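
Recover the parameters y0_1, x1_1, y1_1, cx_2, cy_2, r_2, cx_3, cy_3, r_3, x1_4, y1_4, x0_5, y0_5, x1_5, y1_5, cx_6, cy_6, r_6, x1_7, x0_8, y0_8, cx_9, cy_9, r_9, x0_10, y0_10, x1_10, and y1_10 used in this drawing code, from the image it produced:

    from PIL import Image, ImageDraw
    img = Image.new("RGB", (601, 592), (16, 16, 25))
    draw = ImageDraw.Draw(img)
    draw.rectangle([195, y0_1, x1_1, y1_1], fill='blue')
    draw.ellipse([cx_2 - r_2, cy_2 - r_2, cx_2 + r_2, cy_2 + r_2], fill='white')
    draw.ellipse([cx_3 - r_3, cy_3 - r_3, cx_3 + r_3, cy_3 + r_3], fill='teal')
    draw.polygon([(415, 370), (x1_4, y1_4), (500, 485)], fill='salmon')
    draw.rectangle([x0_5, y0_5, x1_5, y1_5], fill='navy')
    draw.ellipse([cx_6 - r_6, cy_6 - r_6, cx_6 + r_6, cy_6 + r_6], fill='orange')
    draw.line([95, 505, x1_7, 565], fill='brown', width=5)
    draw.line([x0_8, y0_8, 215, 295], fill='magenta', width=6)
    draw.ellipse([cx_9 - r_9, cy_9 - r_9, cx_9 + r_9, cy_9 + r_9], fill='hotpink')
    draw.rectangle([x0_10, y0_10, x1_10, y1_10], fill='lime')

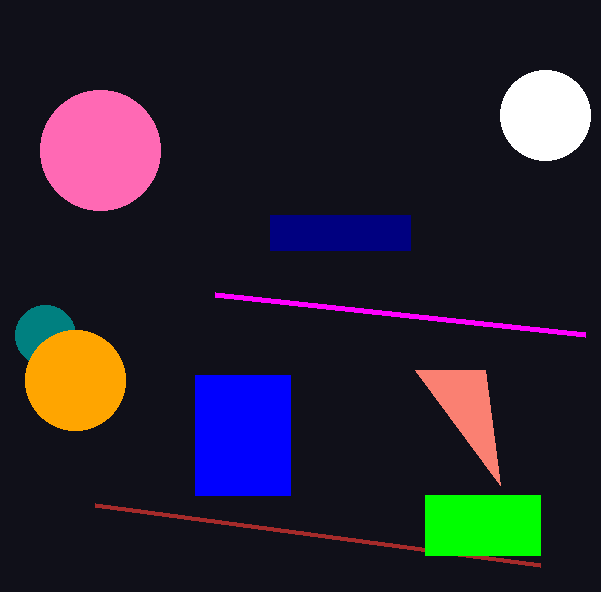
y0_1 = 375, x1_1 = 290, y1_1 = 495, cx_2 = 545, cy_2 = 115, r_2 = 45, cx_3 = 45, cy_3 = 335, r_3 = 30, x1_4 = 485, y1_4 = 370, x0_5 = 270, y0_5 = 215, x1_5 = 410, y1_5 = 250, cx_6 = 75, cy_6 = 380, r_6 = 50, x1_7 = 540, x0_8 = 585, y0_8 = 335, cx_9 = 100, cy_9 = 150, r_9 = 60, x0_10 = 425, y0_10 = 495, x1_10 = 540, y1_10 = 555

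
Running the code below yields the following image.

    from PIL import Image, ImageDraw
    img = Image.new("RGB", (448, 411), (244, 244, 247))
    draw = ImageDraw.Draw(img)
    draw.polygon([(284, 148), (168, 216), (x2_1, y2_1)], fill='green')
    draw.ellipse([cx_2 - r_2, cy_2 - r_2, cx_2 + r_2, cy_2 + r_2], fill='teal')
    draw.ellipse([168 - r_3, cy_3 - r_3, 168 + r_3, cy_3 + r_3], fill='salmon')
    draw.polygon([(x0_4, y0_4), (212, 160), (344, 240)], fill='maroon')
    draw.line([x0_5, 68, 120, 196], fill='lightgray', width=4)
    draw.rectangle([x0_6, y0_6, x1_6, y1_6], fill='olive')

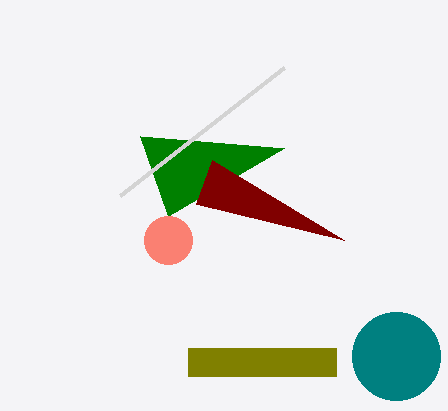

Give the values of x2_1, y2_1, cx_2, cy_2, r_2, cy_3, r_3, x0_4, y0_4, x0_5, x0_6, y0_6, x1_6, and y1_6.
x2_1 = 140, y2_1 = 136, cx_2 = 396, cy_2 = 356, r_2 = 44, cy_3 = 240, r_3 = 24, x0_4 = 196, y0_4 = 204, x0_5 = 284, x0_6 = 188, y0_6 = 348, x1_6 = 336, y1_6 = 376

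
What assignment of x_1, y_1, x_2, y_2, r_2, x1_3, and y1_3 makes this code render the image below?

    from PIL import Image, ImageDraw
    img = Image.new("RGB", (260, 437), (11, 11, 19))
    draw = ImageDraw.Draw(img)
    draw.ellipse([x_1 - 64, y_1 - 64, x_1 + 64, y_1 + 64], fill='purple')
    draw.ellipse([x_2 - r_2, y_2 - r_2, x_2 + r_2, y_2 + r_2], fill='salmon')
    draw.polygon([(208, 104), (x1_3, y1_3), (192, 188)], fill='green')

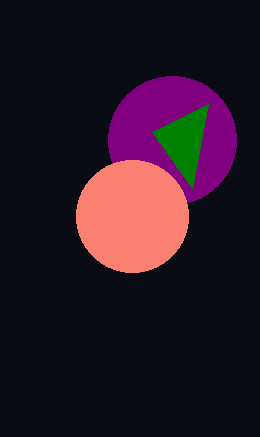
x_1 = 172
y_1 = 140
x_2 = 132
y_2 = 216
r_2 = 56
x1_3 = 152
y1_3 = 132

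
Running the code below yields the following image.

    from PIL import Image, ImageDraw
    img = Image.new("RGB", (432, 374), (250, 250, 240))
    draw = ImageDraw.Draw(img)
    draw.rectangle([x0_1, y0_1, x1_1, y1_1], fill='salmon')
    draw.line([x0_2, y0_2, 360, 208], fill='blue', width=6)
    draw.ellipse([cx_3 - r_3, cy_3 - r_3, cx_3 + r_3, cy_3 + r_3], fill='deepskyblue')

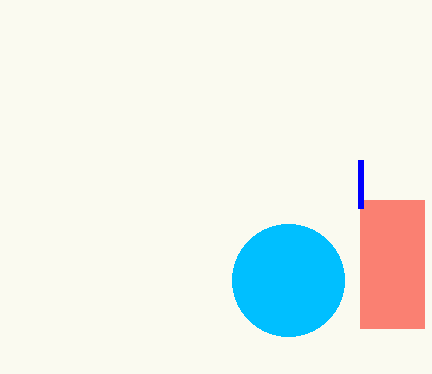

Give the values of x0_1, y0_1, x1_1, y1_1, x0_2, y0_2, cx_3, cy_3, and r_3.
x0_1 = 360, y0_1 = 200, x1_1 = 424, y1_1 = 328, x0_2 = 360, y0_2 = 160, cx_3 = 288, cy_3 = 280, r_3 = 56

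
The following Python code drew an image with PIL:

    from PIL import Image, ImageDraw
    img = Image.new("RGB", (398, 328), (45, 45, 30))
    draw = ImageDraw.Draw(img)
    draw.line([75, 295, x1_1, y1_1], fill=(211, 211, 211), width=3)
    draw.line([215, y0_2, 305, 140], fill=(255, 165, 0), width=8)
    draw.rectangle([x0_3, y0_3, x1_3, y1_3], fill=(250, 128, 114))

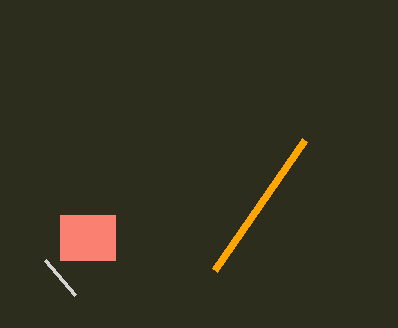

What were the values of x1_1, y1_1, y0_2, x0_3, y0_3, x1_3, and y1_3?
x1_1 = 45, y1_1 = 260, y0_2 = 270, x0_3 = 60, y0_3 = 215, x1_3 = 115, y1_3 = 260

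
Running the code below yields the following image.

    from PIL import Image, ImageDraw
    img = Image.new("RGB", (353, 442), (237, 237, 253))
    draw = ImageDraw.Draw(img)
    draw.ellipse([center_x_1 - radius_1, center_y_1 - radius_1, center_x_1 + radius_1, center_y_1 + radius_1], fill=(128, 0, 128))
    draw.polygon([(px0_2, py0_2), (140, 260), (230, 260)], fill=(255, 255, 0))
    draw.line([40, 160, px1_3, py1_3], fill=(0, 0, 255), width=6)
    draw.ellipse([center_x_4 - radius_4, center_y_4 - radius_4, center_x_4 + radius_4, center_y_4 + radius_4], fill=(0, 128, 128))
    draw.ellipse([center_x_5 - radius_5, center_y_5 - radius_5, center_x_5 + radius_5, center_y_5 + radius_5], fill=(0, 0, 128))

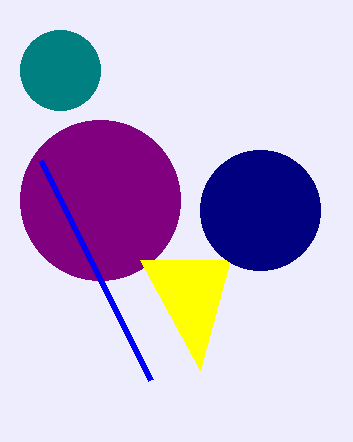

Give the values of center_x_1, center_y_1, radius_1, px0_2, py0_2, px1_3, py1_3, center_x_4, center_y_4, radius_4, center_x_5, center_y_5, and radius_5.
center_x_1 = 100, center_y_1 = 200, radius_1 = 80, px0_2 = 200, py0_2 = 370, px1_3 = 150, py1_3 = 380, center_x_4 = 60, center_y_4 = 70, radius_4 = 40, center_x_5 = 260, center_y_5 = 210, radius_5 = 60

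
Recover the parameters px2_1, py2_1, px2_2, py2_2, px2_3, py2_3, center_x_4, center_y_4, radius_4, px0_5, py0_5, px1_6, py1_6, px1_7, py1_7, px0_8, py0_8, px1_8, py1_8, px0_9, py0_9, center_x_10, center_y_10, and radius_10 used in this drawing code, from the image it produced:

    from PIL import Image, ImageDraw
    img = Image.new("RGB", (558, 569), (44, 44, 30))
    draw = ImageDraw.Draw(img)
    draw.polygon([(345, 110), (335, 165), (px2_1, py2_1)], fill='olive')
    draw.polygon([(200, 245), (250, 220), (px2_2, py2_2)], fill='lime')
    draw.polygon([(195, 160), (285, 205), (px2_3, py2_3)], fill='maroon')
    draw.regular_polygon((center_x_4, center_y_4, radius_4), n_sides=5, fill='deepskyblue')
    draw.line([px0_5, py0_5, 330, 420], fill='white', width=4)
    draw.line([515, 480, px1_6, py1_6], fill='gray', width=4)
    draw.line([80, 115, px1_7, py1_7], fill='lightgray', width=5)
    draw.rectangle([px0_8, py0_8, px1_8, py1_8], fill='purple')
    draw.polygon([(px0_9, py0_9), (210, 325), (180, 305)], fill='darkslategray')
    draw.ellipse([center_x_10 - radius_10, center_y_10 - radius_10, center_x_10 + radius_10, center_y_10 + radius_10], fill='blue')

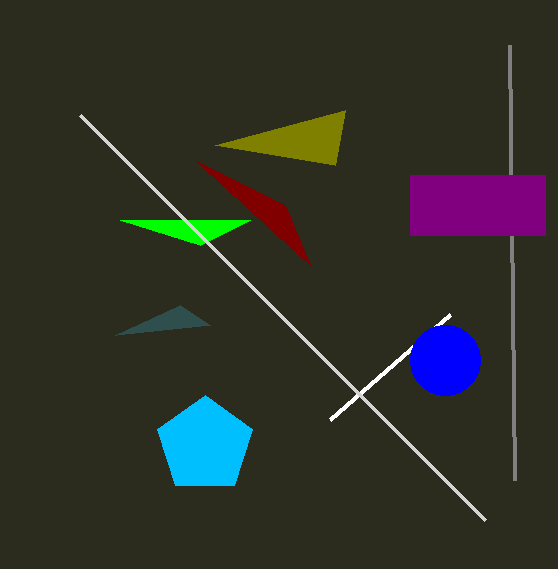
px2_1 = 215, py2_1 = 145, px2_2 = 120, py2_2 = 220, px2_3 = 310, py2_3 = 265, center_x_4 = 205, center_y_4 = 445, radius_4 = 50, px0_5 = 450, py0_5 = 315, px1_6 = 510, py1_6 = 45, px1_7 = 485, py1_7 = 520, px0_8 = 410, py0_8 = 175, px1_8 = 545, py1_8 = 235, px0_9 = 115, py0_9 = 335, center_x_10 = 445, center_y_10 = 360, radius_10 = 35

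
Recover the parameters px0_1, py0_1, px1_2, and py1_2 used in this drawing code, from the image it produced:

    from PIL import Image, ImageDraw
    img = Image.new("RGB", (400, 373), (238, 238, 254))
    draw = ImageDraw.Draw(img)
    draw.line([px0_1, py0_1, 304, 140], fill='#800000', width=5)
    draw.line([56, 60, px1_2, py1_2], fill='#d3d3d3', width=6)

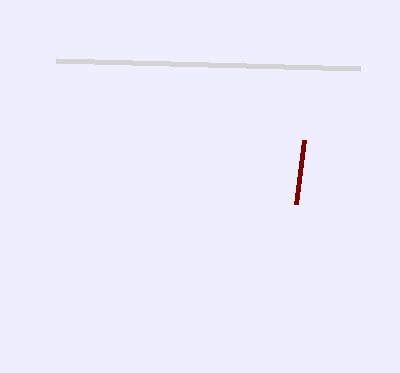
px0_1 = 296
py0_1 = 204
px1_2 = 360
py1_2 = 68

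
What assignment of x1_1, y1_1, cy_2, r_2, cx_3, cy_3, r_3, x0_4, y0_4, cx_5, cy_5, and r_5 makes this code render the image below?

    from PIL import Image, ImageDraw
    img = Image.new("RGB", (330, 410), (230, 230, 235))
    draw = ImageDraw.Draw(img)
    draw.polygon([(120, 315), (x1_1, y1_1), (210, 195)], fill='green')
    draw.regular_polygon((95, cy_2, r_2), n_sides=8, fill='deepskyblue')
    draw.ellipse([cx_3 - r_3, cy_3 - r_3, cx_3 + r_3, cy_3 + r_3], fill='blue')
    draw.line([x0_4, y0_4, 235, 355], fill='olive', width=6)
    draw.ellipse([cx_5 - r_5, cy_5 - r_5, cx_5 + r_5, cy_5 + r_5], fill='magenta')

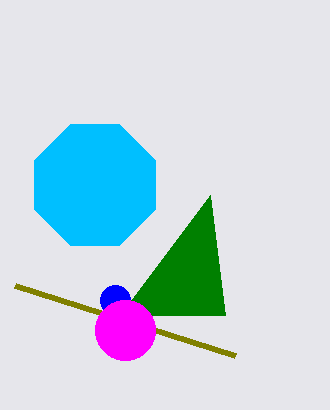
x1_1 = 225, y1_1 = 315, cy_2 = 185, r_2 = 65, cx_3 = 115, cy_3 = 300, r_3 = 15, x0_4 = 15, y0_4 = 285, cx_5 = 125, cy_5 = 330, r_5 = 30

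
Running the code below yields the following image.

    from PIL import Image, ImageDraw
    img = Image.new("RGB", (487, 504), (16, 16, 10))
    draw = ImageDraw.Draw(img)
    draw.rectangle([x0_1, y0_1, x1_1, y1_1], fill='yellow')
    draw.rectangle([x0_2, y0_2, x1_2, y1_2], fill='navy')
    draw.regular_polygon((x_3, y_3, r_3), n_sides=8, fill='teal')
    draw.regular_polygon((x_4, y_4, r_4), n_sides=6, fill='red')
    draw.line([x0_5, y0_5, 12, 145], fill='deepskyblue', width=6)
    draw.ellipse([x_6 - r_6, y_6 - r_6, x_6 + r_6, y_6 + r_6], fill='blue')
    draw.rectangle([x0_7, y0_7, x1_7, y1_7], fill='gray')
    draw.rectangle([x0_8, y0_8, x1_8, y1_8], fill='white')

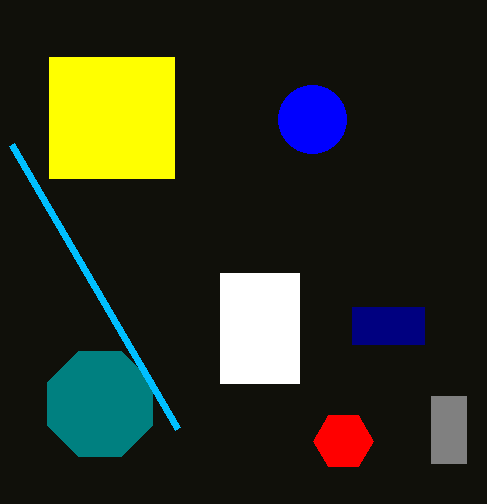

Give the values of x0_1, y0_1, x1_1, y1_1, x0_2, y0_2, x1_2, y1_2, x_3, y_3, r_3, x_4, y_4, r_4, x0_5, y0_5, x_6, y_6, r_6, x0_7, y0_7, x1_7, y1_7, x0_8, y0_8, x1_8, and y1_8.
x0_1 = 49; y0_1 = 57; x1_1 = 174; y1_1 = 178; x0_2 = 352; y0_2 = 307; x1_2 = 424; y1_2 = 344; x_3 = 100; y_3 = 404; r_3 = 57; x_4 = 343; y_4 = 441; r_4 = 30; x0_5 = 178; y0_5 = 429; x_6 = 312; y_6 = 119; r_6 = 34; x0_7 = 431; y0_7 = 396; x1_7 = 466; y1_7 = 463; x0_8 = 220; y0_8 = 273; x1_8 = 299; y1_8 = 383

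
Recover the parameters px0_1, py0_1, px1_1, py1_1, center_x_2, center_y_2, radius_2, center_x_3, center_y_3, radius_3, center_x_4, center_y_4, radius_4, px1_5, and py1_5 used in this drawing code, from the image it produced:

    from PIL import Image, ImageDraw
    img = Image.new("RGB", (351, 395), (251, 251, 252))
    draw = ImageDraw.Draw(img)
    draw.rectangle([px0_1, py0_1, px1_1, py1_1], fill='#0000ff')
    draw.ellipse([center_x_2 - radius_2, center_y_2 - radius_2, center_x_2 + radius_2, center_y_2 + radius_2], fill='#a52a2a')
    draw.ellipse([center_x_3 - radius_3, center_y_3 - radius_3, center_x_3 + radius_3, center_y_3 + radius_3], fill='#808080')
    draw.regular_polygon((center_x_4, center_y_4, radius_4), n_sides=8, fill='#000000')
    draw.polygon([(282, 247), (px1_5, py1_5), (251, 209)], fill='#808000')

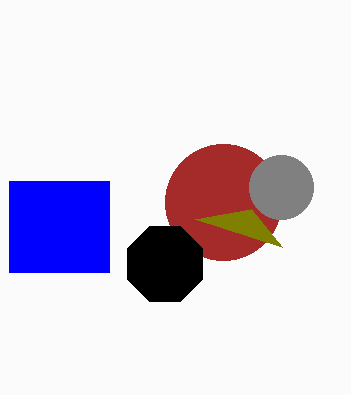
px0_1 = 9
py0_1 = 181
px1_1 = 109
py1_1 = 272
center_x_2 = 223
center_y_2 = 202
radius_2 = 58
center_x_3 = 281
center_y_3 = 187
radius_3 = 32
center_x_4 = 165
center_y_4 = 264
radius_4 = 41
px1_5 = 195
py1_5 = 219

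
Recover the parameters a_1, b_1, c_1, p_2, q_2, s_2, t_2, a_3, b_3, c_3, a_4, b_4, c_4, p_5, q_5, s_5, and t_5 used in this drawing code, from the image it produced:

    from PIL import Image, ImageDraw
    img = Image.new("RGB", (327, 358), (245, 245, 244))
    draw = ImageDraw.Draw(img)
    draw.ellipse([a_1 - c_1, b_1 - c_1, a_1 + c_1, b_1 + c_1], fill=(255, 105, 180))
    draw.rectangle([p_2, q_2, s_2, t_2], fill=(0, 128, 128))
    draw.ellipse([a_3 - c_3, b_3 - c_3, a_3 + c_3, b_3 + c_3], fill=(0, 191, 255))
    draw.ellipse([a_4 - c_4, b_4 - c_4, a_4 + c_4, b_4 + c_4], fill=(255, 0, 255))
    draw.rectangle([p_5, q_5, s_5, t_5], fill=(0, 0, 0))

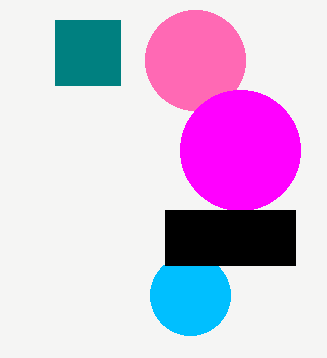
a_1 = 195, b_1 = 60, c_1 = 50, p_2 = 55, q_2 = 20, s_2 = 120, t_2 = 85, a_3 = 190, b_3 = 295, c_3 = 40, a_4 = 240, b_4 = 150, c_4 = 60, p_5 = 165, q_5 = 210, s_5 = 295, t_5 = 265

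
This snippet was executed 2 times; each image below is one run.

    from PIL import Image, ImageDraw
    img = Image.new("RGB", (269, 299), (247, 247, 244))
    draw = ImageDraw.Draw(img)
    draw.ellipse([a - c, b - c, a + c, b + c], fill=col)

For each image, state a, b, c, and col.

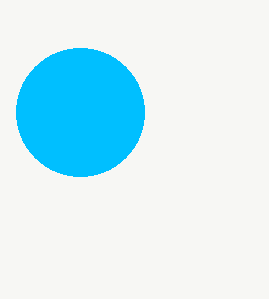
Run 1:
a = 80, b = 112, c = 64, col = 'deepskyblue'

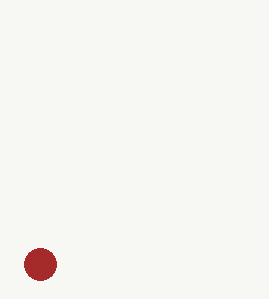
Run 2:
a = 40, b = 264, c = 16, col = 'brown'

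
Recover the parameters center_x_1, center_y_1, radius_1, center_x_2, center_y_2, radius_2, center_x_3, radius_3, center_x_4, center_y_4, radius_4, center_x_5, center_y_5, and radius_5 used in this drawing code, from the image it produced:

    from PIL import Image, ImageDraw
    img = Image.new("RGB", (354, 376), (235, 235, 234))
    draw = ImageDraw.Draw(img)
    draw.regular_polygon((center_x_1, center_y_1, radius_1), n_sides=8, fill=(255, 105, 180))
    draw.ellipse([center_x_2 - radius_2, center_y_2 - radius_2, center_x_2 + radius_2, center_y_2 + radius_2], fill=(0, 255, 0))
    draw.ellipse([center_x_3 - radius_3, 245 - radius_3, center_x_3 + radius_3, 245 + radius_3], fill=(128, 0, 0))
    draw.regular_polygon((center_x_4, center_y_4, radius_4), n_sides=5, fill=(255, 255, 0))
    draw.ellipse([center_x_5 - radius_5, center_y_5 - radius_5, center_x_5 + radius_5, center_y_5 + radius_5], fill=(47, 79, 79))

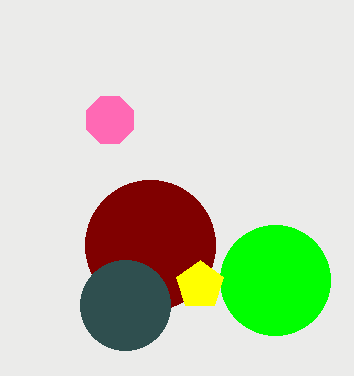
center_x_1 = 110, center_y_1 = 120, radius_1 = 25, center_x_2 = 275, center_y_2 = 280, radius_2 = 55, center_x_3 = 150, radius_3 = 65, center_x_4 = 200, center_y_4 = 285, radius_4 = 25, center_x_5 = 125, center_y_5 = 305, radius_5 = 45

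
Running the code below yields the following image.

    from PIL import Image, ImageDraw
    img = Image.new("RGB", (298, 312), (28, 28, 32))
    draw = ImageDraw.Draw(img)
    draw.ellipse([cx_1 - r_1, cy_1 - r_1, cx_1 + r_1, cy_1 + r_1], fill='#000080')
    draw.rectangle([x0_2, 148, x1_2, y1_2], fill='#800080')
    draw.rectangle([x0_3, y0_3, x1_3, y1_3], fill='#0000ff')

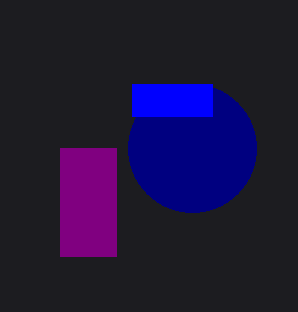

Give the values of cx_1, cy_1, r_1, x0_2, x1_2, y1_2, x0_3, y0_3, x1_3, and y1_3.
cx_1 = 192
cy_1 = 148
r_1 = 64
x0_2 = 60
x1_2 = 116
y1_2 = 256
x0_3 = 132
y0_3 = 84
x1_3 = 212
y1_3 = 116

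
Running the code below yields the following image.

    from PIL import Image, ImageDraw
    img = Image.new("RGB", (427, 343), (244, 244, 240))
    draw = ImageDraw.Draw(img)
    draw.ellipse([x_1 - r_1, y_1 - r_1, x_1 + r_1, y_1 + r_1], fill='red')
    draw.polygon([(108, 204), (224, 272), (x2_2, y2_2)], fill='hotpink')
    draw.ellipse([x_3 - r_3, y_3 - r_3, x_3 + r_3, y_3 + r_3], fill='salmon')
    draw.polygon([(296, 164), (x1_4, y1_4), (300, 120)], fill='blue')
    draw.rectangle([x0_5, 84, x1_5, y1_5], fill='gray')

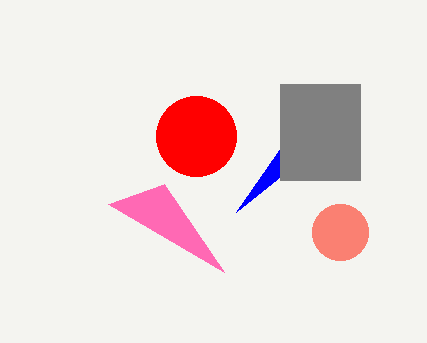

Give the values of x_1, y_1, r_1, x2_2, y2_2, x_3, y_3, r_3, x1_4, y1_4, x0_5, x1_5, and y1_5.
x_1 = 196
y_1 = 136
r_1 = 40
x2_2 = 164
y2_2 = 184
x_3 = 340
y_3 = 232
r_3 = 28
x1_4 = 236
y1_4 = 212
x0_5 = 280
x1_5 = 360
y1_5 = 180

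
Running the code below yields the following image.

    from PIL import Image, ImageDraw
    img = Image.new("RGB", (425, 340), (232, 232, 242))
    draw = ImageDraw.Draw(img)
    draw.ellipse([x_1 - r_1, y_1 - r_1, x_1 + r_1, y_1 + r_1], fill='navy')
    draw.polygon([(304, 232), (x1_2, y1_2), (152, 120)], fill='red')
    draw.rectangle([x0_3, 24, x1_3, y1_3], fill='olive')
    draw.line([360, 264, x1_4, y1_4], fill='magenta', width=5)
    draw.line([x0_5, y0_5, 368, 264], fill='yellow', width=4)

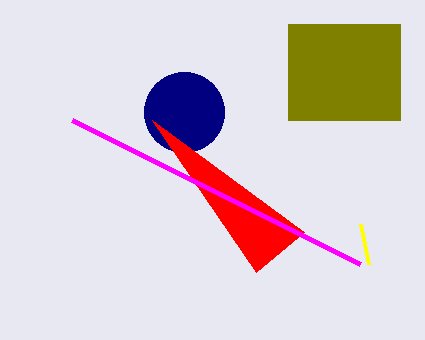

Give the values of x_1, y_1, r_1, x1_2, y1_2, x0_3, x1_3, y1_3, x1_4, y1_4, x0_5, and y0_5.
x_1 = 184; y_1 = 112; r_1 = 40; x1_2 = 256; y1_2 = 272; x0_3 = 288; x1_3 = 400; y1_3 = 120; x1_4 = 72; y1_4 = 120; x0_5 = 360; y0_5 = 224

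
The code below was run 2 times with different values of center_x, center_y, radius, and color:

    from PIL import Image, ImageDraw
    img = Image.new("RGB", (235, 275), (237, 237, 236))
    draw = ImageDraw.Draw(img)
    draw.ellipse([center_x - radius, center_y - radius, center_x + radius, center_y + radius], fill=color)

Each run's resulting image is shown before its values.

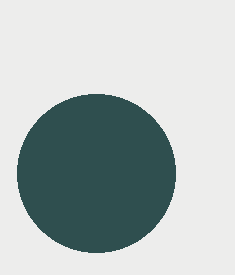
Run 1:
center_x = 96
center_y = 173
radius = 79
color = 'darkslategray'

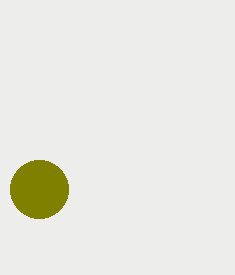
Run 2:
center_x = 39, center_y = 189, radius = 29, color = 'olive'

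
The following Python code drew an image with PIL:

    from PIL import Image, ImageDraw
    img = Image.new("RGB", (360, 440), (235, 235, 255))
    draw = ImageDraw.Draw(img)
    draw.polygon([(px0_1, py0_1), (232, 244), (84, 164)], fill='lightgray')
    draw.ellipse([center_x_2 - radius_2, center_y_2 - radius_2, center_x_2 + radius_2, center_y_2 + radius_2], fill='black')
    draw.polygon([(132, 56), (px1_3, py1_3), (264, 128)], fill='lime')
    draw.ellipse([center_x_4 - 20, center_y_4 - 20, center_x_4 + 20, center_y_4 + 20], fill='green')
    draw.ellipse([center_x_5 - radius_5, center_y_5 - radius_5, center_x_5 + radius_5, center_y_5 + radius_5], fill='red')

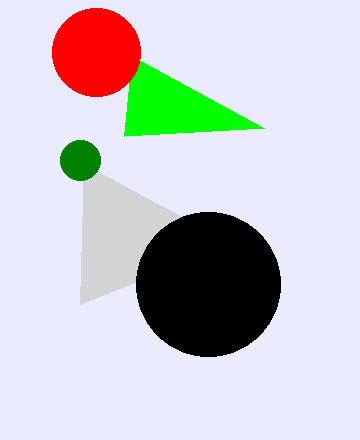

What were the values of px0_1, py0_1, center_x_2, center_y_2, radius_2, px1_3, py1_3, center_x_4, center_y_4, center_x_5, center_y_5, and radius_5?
px0_1 = 80
py0_1 = 304
center_x_2 = 208
center_y_2 = 284
radius_2 = 72
px1_3 = 124
py1_3 = 136
center_x_4 = 80
center_y_4 = 160
center_x_5 = 96
center_y_5 = 52
radius_5 = 44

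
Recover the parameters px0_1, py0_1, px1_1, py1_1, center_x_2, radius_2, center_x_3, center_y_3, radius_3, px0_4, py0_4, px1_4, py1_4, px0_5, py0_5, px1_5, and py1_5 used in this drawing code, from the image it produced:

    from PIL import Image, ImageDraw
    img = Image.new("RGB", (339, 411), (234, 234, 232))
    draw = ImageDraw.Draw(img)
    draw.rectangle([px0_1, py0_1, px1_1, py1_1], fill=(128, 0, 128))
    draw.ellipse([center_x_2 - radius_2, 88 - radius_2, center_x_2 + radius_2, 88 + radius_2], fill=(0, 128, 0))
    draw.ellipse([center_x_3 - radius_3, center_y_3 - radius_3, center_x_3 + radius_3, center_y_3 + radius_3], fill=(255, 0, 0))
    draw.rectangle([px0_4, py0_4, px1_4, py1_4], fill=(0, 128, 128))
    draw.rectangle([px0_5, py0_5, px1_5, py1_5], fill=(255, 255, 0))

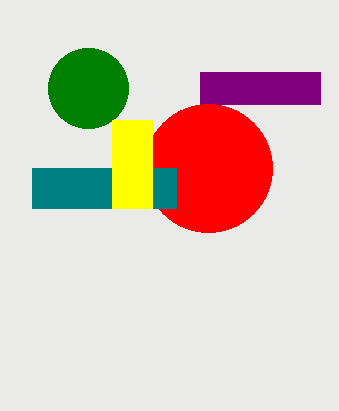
px0_1 = 200; py0_1 = 72; px1_1 = 320; py1_1 = 104; center_x_2 = 88; radius_2 = 40; center_x_3 = 208; center_y_3 = 168; radius_3 = 64; px0_4 = 32; py0_4 = 168; px1_4 = 176; py1_4 = 208; px0_5 = 112; py0_5 = 120; px1_5 = 152; py1_5 = 208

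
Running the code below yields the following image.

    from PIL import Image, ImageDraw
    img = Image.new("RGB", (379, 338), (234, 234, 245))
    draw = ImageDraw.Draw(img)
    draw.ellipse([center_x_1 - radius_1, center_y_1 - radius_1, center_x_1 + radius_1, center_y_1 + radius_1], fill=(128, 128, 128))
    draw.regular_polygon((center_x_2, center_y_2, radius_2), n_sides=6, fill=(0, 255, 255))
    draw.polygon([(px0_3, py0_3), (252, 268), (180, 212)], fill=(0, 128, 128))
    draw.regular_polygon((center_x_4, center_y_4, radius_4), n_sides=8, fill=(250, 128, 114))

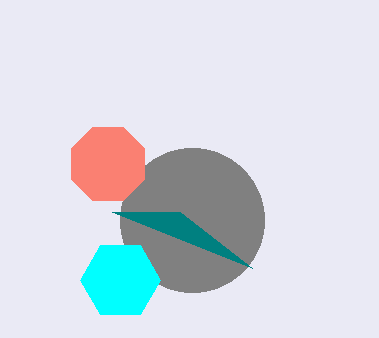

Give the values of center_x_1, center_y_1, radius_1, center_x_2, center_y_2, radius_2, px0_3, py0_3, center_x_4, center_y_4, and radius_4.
center_x_1 = 192; center_y_1 = 220; radius_1 = 72; center_x_2 = 120; center_y_2 = 280; radius_2 = 40; px0_3 = 112; py0_3 = 212; center_x_4 = 108; center_y_4 = 164; radius_4 = 40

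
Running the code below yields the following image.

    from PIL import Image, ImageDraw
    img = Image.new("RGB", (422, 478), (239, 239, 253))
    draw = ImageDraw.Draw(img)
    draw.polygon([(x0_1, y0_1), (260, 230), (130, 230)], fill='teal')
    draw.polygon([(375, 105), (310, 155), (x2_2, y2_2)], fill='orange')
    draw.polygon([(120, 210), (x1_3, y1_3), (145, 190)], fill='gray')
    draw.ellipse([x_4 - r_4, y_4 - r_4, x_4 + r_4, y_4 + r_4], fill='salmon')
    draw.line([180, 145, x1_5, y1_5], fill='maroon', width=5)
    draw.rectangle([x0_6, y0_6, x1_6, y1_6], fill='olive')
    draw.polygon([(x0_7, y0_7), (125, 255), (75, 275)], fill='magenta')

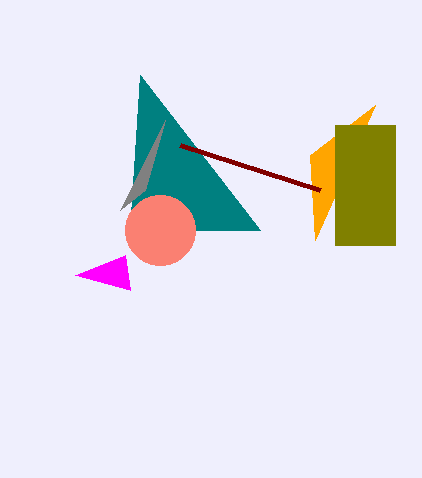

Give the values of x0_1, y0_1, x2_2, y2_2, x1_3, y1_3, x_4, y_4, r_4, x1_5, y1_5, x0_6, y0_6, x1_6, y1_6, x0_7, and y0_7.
x0_1 = 140, y0_1 = 75, x2_2 = 315, y2_2 = 240, x1_3 = 165, y1_3 = 120, x_4 = 160, y_4 = 230, r_4 = 35, x1_5 = 320, y1_5 = 190, x0_6 = 335, y0_6 = 125, x1_6 = 395, y1_6 = 245, x0_7 = 130, y0_7 = 290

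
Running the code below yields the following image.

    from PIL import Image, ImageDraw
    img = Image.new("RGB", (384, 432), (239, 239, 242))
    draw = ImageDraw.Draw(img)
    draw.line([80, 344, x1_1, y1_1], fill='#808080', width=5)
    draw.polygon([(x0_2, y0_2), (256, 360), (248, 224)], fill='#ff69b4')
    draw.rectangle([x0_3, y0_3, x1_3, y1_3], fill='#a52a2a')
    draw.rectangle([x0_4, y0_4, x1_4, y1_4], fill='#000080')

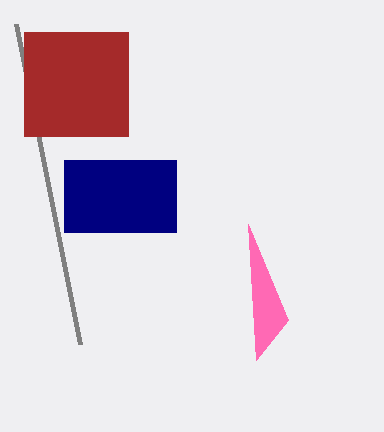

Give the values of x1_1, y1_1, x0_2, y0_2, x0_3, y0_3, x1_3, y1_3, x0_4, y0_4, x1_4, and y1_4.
x1_1 = 16; y1_1 = 24; x0_2 = 288; y0_2 = 320; x0_3 = 24; y0_3 = 32; x1_3 = 128; y1_3 = 136; x0_4 = 64; y0_4 = 160; x1_4 = 176; y1_4 = 232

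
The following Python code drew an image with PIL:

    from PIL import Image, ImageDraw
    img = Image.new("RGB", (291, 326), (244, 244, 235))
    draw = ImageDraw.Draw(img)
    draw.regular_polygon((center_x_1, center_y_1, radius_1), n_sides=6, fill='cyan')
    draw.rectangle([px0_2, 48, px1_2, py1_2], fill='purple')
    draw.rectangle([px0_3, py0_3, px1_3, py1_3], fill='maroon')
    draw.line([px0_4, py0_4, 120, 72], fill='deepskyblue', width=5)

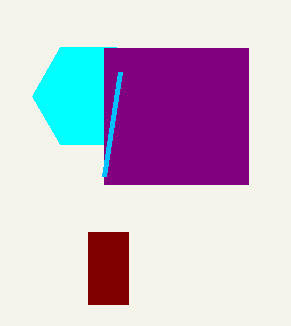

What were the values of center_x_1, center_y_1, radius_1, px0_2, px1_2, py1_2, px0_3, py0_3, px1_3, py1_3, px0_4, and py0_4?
center_x_1 = 88, center_y_1 = 96, radius_1 = 56, px0_2 = 104, px1_2 = 248, py1_2 = 184, px0_3 = 88, py0_3 = 232, px1_3 = 128, py1_3 = 304, px0_4 = 104, py0_4 = 176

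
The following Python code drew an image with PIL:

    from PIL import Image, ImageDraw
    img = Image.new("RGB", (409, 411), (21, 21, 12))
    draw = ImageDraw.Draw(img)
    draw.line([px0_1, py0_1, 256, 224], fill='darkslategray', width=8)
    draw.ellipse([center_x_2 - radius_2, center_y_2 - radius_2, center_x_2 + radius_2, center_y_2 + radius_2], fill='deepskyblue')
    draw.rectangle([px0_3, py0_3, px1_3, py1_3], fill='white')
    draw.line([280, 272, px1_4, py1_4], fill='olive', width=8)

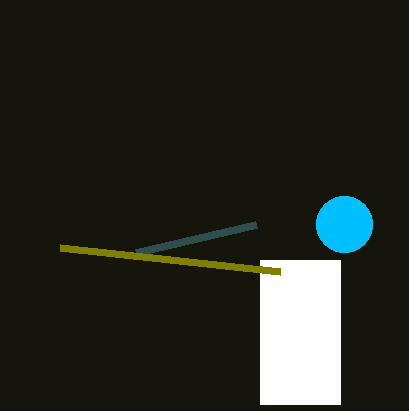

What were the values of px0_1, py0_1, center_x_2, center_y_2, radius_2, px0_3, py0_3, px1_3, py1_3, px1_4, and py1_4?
px0_1 = 136, py0_1 = 252, center_x_2 = 344, center_y_2 = 224, radius_2 = 28, px0_3 = 260, py0_3 = 260, px1_3 = 340, py1_3 = 404, px1_4 = 60, py1_4 = 248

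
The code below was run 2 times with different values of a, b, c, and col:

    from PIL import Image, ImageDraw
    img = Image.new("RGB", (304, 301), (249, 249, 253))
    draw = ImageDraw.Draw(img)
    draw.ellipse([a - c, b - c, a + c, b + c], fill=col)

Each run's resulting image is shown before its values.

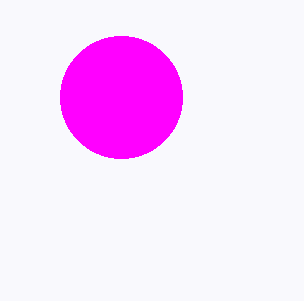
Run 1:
a = 121, b = 97, c = 61, col = 'magenta'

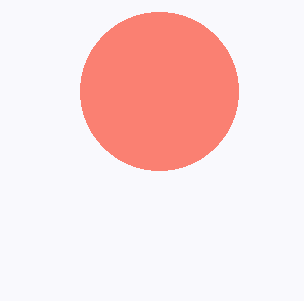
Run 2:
a = 159, b = 91, c = 79, col = 'salmon'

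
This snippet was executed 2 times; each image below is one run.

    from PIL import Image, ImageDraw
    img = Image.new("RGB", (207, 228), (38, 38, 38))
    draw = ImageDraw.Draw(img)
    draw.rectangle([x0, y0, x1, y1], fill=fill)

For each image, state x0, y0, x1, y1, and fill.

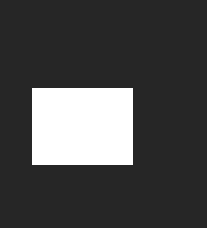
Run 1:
x0 = 32
y0 = 88
x1 = 132
y1 = 164
fill = 'white'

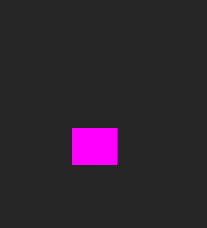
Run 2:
x0 = 72
y0 = 128
x1 = 116
y1 = 164
fill = 'magenta'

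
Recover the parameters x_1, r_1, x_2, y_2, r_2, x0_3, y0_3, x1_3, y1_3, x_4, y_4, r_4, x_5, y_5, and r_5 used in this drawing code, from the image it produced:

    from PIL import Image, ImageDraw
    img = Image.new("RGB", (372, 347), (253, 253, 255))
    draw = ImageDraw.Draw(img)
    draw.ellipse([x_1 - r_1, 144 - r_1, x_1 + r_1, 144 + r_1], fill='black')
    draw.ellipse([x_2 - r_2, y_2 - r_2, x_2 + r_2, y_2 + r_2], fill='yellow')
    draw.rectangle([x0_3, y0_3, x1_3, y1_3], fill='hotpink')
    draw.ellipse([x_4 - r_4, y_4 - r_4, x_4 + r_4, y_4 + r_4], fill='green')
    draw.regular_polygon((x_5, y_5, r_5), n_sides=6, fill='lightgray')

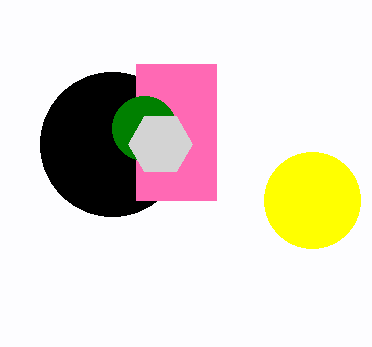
x_1 = 112, r_1 = 72, x_2 = 312, y_2 = 200, r_2 = 48, x0_3 = 136, y0_3 = 64, x1_3 = 216, y1_3 = 200, x_4 = 144, y_4 = 128, r_4 = 32, x_5 = 160, y_5 = 144, r_5 = 32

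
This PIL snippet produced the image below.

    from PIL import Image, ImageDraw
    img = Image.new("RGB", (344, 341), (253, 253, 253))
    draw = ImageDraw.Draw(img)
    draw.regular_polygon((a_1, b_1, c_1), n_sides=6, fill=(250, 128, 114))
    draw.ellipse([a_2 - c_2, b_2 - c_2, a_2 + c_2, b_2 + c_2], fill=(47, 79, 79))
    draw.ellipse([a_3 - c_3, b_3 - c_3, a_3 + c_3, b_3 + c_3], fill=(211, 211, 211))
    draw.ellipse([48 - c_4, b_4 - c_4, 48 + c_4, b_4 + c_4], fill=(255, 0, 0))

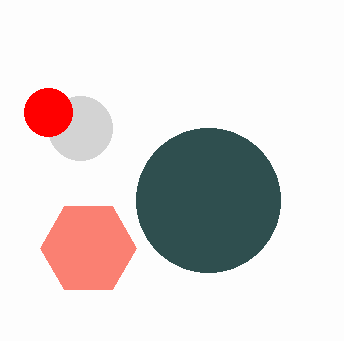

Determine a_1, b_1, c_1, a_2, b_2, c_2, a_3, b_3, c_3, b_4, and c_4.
a_1 = 88, b_1 = 248, c_1 = 48, a_2 = 208, b_2 = 200, c_2 = 72, a_3 = 80, b_3 = 128, c_3 = 32, b_4 = 112, c_4 = 24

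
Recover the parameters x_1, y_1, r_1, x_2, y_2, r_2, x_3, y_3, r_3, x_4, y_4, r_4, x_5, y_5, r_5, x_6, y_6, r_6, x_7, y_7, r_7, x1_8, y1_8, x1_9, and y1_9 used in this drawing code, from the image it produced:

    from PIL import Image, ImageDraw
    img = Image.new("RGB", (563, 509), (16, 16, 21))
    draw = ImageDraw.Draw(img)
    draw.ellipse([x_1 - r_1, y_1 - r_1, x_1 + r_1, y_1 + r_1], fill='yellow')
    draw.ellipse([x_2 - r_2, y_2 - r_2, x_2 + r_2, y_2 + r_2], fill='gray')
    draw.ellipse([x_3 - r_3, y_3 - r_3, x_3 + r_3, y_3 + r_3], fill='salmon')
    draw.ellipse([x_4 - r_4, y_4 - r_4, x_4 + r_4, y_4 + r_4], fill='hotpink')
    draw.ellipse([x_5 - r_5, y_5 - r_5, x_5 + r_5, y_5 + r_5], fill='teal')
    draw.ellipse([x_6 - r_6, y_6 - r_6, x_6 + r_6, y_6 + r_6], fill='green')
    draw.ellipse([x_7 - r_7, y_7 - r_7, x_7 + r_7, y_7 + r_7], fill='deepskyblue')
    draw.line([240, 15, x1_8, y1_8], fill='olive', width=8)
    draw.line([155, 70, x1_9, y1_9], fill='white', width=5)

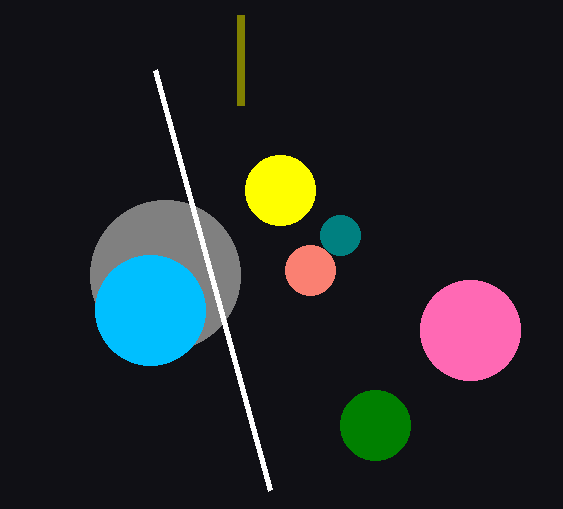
x_1 = 280, y_1 = 190, r_1 = 35, x_2 = 165, y_2 = 275, r_2 = 75, x_3 = 310, y_3 = 270, r_3 = 25, x_4 = 470, y_4 = 330, r_4 = 50, x_5 = 340, y_5 = 235, r_5 = 20, x_6 = 375, y_6 = 425, r_6 = 35, x_7 = 150, y_7 = 310, r_7 = 55, x1_8 = 240, y1_8 = 105, x1_9 = 270, y1_9 = 490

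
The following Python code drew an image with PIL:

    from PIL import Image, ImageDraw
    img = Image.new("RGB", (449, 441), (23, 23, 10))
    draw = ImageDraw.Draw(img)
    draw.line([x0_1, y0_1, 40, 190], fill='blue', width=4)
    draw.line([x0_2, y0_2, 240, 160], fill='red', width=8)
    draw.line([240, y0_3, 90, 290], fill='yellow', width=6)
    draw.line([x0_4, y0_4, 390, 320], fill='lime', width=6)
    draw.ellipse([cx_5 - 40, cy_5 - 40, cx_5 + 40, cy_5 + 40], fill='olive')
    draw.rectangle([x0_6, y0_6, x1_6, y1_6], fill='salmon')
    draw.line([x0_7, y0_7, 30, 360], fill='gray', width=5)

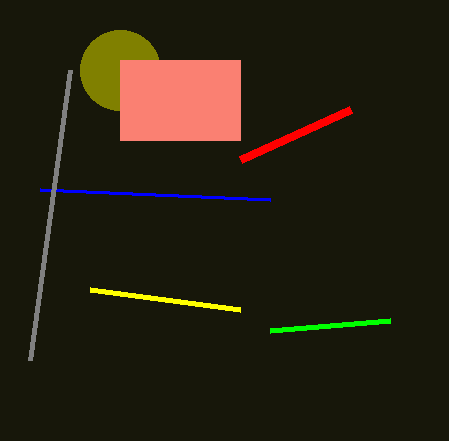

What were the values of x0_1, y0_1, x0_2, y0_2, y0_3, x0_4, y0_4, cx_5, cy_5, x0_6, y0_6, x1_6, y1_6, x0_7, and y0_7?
x0_1 = 270, y0_1 = 200, x0_2 = 350, y0_2 = 110, y0_3 = 310, x0_4 = 270, y0_4 = 330, cx_5 = 120, cy_5 = 70, x0_6 = 120, y0_6 = 60, x1_6 = 240, y1_6 = 140, x0_7 = 70, y0_7 = 70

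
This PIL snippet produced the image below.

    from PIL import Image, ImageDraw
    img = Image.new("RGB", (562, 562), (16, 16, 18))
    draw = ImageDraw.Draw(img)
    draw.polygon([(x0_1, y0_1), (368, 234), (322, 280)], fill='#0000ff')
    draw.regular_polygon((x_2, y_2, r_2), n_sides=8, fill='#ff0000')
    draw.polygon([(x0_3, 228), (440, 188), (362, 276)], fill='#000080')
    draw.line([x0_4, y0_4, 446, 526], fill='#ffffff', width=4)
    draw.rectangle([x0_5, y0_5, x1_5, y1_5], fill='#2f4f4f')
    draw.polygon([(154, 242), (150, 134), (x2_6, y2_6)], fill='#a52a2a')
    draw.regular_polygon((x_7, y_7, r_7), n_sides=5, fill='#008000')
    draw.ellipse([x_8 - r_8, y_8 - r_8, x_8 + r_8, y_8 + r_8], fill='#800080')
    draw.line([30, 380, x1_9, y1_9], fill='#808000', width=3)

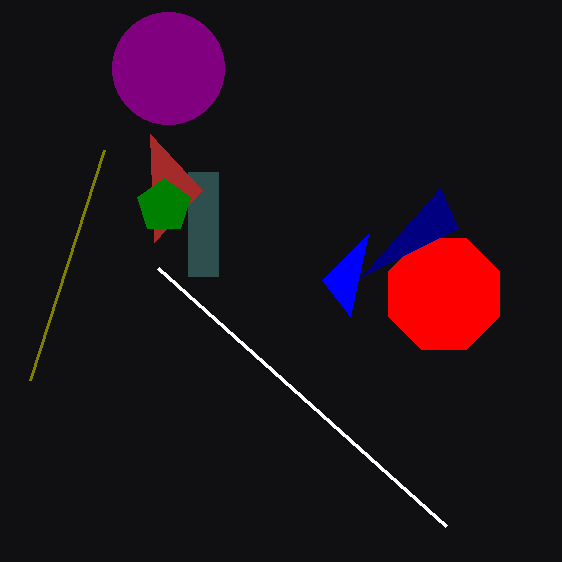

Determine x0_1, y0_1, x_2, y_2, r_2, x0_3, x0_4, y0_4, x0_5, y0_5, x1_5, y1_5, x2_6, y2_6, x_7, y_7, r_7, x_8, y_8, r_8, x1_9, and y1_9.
x0_1 = 350; y0_1 = 316; x_2 = 444; y_2 = 294; r_2 = 60; x0_3 = 458; x0_4 = 158; y0_4 = 268; x0_5 = 188; y0_5 = 172; x1_5 = 218; y1_5 = 276; x2_6 = 202; y2_6 = 190; x_7 = 164; y_7 = 206; r_7 = 28; x_8 = 168; y_8 = 68; r_8 = 56; x1_9 = 104; y1_9 = 150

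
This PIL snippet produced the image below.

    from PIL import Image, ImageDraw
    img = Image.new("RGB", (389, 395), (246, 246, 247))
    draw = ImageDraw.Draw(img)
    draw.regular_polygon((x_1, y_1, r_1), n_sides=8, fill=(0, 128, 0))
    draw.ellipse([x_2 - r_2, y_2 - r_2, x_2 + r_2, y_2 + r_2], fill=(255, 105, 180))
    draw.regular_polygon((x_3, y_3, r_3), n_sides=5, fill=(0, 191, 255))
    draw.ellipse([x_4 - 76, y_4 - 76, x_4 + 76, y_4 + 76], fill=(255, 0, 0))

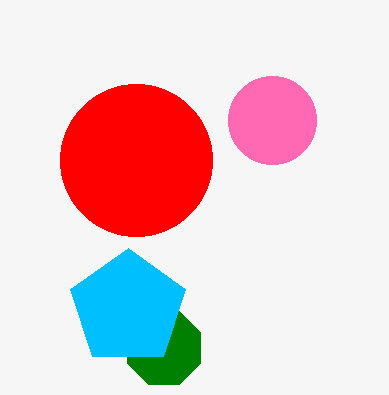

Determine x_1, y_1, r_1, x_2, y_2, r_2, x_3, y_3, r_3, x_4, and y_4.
x_1 = 164; y_1 = 348; r_1 = 40; x_2 = 272; y_2 = 120; r_2 = 44; x_3 = 128; y_3 = 308; r_3 = 60; x_4 = 136; y_4 = 160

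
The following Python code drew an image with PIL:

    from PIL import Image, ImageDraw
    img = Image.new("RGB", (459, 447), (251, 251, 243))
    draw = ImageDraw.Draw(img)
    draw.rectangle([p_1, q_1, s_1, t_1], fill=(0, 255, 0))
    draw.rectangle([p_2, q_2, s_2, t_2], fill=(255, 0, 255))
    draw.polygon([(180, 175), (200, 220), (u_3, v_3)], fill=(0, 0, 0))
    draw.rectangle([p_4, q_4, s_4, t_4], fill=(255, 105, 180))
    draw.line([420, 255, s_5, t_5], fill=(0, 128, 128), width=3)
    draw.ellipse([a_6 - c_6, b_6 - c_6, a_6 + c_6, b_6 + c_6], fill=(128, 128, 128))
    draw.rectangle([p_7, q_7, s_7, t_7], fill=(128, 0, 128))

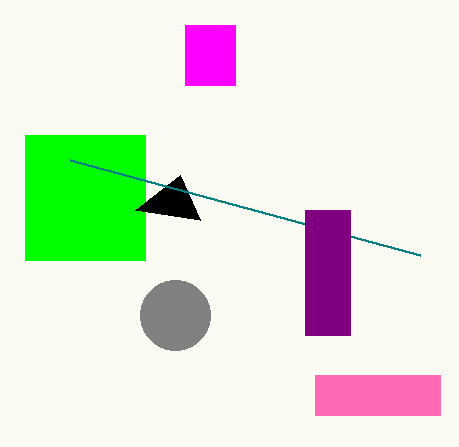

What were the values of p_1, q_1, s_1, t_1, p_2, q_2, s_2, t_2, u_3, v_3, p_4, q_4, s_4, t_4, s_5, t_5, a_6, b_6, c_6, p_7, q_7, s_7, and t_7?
p_1 = 25; q_1 = 135; s_1 = 145; t_1 = 260; p_2 = 185; q_2 = 25; s_2 = 235; t_2 = 85; u_3 = 135; v_3 = 210; p_4 = 315; q_4 = 375; s_4 = 440; t_4 = 415; s_5 = 70; t_5 = 160; a_6 = 175; b_6 = 315; c_6 = 35; p_7 = 305; q_7 = 210; s_7 = 350; t_7 = 335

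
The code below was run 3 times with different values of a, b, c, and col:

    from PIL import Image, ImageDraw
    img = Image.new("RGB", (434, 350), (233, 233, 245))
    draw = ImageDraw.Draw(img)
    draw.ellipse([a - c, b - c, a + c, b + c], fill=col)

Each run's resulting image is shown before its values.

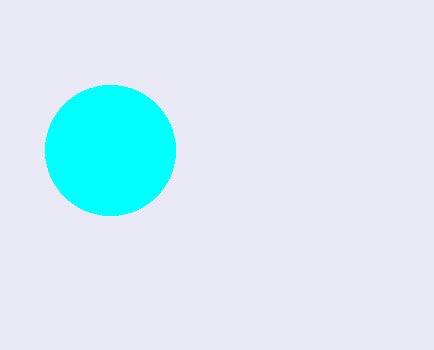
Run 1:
a = 110; b = 150; c = 65; col = 'cyan'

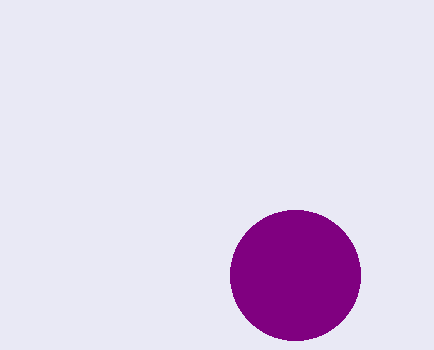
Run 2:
a = 295; b = 275; c = 65; col = 'purple'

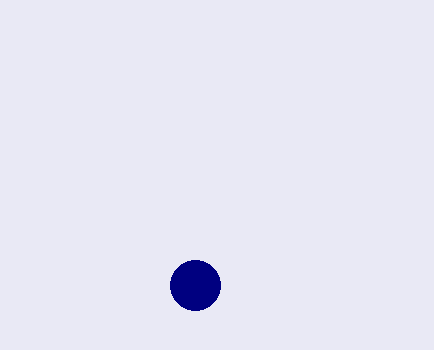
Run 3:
a = 195, b = 285, c = 25, col = 'navy'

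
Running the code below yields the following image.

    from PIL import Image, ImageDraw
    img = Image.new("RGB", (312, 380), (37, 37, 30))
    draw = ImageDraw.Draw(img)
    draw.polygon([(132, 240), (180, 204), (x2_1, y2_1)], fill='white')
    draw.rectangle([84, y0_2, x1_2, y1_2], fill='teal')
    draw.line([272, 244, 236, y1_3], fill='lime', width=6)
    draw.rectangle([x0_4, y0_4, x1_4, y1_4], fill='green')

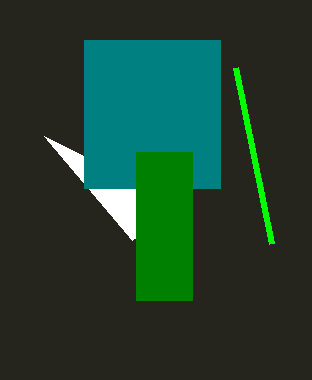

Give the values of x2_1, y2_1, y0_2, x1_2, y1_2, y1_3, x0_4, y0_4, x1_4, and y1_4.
x2_1 = 44; y2_1 = 136; y0_2 = 40; x1_2 = 220; y1_2 = 188; y1_3 = 68; x0_4 = 136; y0_4 = 152; x1_4 = 192; y1_4 = 300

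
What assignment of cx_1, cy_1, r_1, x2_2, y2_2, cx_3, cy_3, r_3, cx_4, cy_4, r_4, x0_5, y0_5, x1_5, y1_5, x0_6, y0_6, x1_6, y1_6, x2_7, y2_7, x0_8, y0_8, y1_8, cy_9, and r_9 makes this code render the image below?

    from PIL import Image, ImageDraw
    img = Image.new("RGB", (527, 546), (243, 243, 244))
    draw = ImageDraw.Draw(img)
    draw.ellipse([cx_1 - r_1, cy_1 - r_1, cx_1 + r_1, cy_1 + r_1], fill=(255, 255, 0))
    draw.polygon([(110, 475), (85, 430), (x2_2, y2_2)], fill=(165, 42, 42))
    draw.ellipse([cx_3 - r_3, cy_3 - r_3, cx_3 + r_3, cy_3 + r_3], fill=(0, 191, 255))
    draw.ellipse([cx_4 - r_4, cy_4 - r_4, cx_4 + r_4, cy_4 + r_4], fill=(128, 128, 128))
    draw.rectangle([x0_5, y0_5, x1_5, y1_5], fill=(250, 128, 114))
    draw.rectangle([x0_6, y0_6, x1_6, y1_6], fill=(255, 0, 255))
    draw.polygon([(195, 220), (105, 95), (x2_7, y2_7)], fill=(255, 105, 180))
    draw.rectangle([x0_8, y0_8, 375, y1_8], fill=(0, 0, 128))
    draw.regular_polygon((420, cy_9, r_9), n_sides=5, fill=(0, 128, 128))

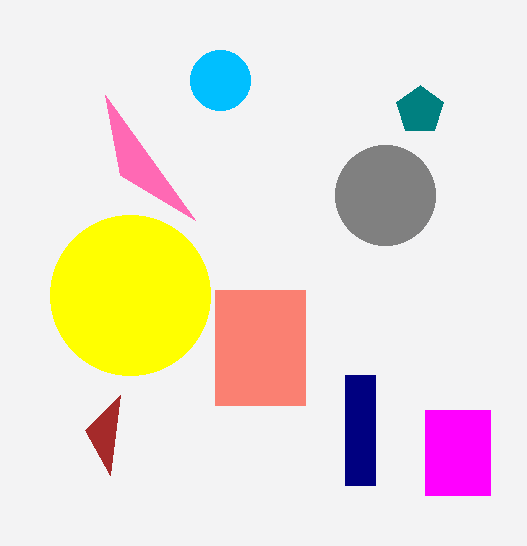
cx_1 = 130; cy_1 = 295; r_1 = 80; x2_2 = 120; y2_2 = 395; cx_3 = 220; cy_3 = 80; r_3 = 30; cx_4 = 385; cy_4 = 195; r_4 = 50; x0_5 = 215; y0_5 = 290; x1_5 = 305; y1_5 = 405; x0_6 = 425; y0_6 = 410; x1_6 = 490; y1_6 = 495; x2_7 = 120; y2_7 = 175; x0_8 = 345; y0_8 = 375; y1_8 = 485; cy_9 = 110; r_9 = 25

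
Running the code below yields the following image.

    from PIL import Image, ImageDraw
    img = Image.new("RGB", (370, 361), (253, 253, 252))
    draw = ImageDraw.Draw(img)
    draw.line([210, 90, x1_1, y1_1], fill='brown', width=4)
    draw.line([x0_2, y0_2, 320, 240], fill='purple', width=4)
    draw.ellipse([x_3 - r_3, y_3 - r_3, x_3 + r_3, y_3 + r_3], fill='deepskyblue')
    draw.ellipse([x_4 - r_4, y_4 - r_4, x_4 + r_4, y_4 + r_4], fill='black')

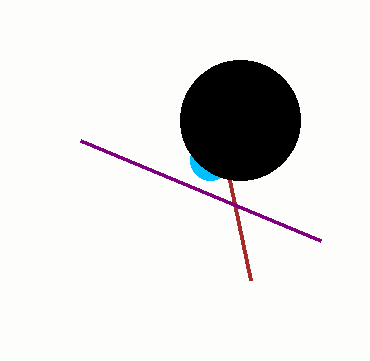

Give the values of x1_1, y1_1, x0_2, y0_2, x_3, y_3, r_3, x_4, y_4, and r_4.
x1_1 = 250, y1_1 = 280, x0_2 = 80, y0_2 = 140, x_3 = 210, y_3 = 160, r_3 = 20, x_4 = 240, y_4 = 120, r_4 = 60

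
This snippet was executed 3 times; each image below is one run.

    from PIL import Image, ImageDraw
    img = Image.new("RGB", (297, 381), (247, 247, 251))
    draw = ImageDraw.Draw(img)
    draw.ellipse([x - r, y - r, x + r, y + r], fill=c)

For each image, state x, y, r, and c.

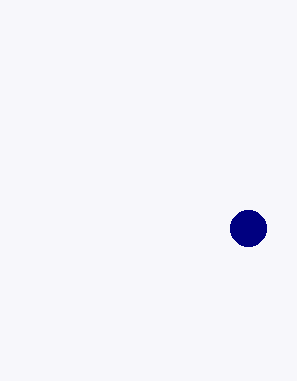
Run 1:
x = 248
y = 228
r = 18
c = 'navy'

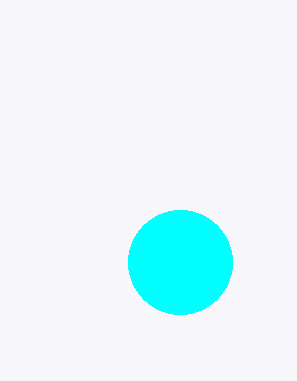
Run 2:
x = 180, y = 262, r = 52, c = 'cyan'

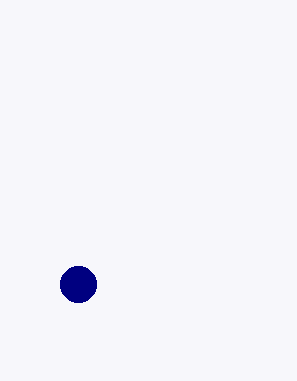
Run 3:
x = 78, y = 284, r = 18, c = 'navy'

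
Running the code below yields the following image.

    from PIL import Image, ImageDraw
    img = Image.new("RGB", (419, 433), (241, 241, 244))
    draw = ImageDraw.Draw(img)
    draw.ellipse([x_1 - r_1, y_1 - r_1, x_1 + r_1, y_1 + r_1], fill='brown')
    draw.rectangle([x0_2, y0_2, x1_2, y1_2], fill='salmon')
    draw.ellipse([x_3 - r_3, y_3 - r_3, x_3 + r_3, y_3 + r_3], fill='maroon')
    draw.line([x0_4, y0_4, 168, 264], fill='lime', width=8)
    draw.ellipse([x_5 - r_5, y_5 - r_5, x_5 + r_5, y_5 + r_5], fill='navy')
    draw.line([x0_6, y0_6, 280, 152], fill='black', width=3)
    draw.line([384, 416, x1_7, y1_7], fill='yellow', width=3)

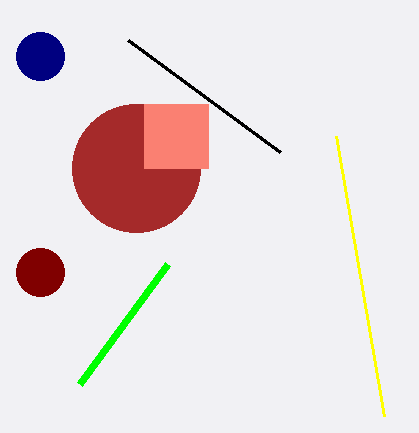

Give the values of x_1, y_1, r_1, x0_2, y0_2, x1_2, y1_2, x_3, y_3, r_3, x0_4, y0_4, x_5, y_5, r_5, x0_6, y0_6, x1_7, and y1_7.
x_1 = 136
y_1 = 168
r_1 = 64
x0_2 = 144
y0_2 = 104
x1_2 = 208
y1_2 = 168
x_3 = 40
y_3 = 272
r_3 = 24
x0_4 = 80
y0_4 = 384
x_5 = 40
y_5 = 56
r_5 = 24
x0_6 = 128
y0_6 = 40
x1_7 = 336
y1_7 = 136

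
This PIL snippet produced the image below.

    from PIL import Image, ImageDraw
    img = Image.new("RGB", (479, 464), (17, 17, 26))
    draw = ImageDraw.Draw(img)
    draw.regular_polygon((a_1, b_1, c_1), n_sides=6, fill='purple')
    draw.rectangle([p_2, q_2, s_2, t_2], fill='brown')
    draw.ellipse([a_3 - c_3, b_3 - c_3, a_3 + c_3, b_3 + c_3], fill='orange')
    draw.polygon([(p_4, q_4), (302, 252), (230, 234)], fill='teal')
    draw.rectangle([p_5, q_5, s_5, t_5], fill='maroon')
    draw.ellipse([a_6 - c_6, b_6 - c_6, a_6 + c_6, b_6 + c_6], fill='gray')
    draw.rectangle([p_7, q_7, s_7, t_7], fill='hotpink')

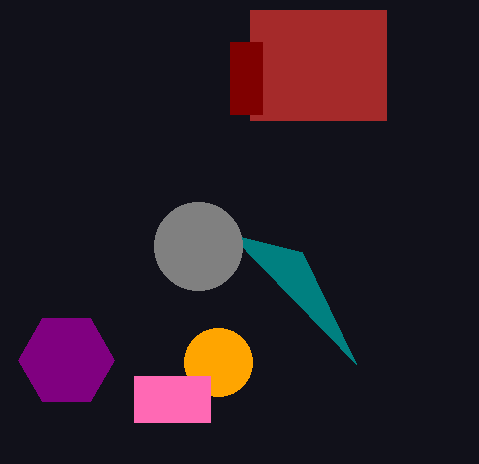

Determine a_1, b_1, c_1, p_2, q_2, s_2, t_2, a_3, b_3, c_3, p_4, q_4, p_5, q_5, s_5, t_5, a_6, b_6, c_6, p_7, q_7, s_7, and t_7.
a_1 = 66
b_1 = 360
c_1 = 48
p_2 = 250
q_2 = 10
s_2 = 386
t_2 = 120
a_3 = 218
b_3 = 362
c_3 = 34
p_4 = 356
q_4 = 364
p_5 = 230
q_5 = 42
s_5 = 262
t_5 = 114
a_6 = 198
b_6 = 246
c_6 = 44
p_7 = 134
q_7 = 376
s_7 = 210
t_7 = 422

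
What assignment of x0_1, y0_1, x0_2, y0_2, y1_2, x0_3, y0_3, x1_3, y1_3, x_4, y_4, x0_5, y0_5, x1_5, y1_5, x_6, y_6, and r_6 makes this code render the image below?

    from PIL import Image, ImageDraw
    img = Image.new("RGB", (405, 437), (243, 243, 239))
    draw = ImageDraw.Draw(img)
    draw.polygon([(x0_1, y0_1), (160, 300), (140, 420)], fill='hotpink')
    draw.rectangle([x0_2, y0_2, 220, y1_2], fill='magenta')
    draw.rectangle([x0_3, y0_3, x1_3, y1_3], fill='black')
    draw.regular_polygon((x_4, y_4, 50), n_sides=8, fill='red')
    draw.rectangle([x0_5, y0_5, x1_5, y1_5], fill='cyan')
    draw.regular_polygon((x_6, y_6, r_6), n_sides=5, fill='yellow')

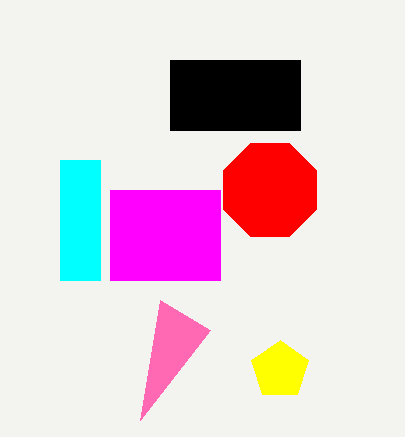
x0_1 = 210, y0_1 = 330, x0_2 = 110, y0_2 = 190, y1_2 = 280, x0_3 = 170, y0_3 = 60, x1_3 = 300, y1_3 = 130, x_4 = 270, y_4 = 190, x0_5 = 60, y0_5 = 160, x1_5 = 100, y1_5 = 280, x_6 = 280, y_6 = 370, r_6 = 30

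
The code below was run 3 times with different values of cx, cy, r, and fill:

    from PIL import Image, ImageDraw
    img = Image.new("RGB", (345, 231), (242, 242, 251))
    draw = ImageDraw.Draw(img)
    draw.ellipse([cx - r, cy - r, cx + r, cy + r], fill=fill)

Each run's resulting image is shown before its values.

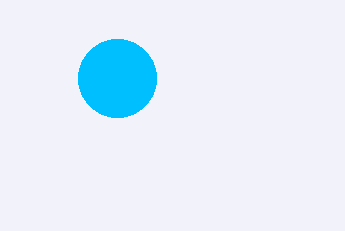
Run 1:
cx = 117; cy = 78; r = 39; fill = 'deepskyblue'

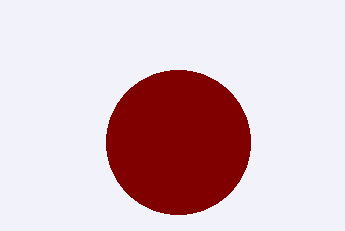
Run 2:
cx = 178, cy = 142, r = 72, fill = 'maroon'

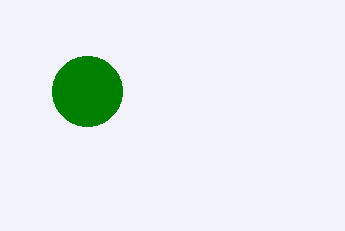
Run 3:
cx = 87
cy = 91
r = 35
fill = 'green'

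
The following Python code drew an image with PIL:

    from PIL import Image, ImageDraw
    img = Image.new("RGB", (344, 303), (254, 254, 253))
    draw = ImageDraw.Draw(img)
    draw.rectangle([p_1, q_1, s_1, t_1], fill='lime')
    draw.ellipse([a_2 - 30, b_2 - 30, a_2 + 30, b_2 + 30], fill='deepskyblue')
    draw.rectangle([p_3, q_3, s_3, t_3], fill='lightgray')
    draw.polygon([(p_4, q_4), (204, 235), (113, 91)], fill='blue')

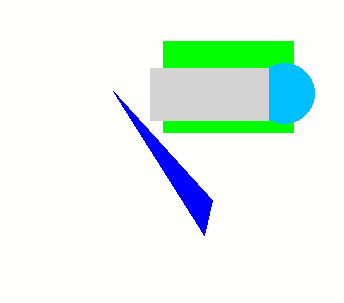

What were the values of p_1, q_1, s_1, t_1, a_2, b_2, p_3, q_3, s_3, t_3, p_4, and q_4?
p_1 = 163
q_1 = 41
s_1 = 293
t_1 = 132
a_2 = 284
b_2 = 93
p_3 = 150
q_3 = 68
s_3 = 268
t_3 = 120
p_4 = 212
q_4 = 200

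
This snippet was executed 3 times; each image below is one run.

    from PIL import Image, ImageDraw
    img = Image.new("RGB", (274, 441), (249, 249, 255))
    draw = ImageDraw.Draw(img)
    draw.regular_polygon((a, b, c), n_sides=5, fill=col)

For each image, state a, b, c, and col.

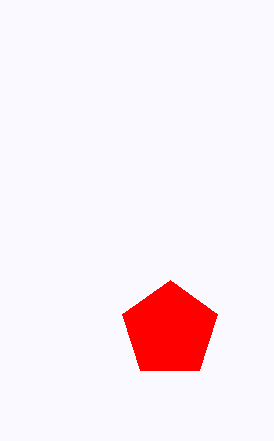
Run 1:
a = 170; b = 330; c = 50; col = 'red'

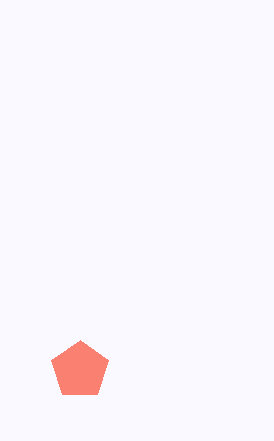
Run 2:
a = 80, b = 370, c = 30, col = 'salmon'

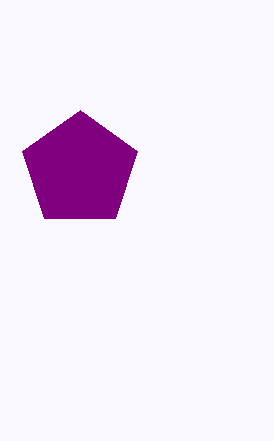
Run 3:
a = 80; b = 170; c = 60; col = 'purple'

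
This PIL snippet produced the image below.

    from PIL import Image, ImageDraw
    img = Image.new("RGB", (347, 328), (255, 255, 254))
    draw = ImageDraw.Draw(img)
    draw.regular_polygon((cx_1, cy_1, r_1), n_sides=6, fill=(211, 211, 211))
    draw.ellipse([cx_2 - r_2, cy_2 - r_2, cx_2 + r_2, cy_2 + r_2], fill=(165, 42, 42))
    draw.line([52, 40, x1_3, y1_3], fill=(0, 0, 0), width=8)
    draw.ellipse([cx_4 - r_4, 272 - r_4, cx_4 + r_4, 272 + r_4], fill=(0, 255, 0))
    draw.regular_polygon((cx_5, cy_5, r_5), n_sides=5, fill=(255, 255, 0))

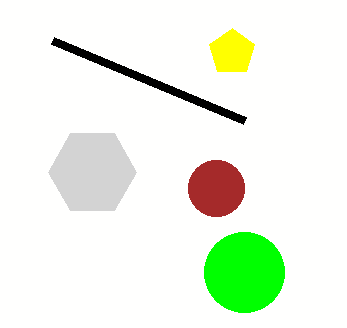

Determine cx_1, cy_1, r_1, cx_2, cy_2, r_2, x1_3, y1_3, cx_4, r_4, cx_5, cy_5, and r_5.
cx_1 = 92, cy_1 = 172, r_1 = 44, cx_2 = 216, cy_2 = 188, r_2 = 28, x1_3 = 244, y1_3 = 120, cx_4 = 244, r_4 = 40, cx_5 = 232, cy_5 = 52, r_5 = 24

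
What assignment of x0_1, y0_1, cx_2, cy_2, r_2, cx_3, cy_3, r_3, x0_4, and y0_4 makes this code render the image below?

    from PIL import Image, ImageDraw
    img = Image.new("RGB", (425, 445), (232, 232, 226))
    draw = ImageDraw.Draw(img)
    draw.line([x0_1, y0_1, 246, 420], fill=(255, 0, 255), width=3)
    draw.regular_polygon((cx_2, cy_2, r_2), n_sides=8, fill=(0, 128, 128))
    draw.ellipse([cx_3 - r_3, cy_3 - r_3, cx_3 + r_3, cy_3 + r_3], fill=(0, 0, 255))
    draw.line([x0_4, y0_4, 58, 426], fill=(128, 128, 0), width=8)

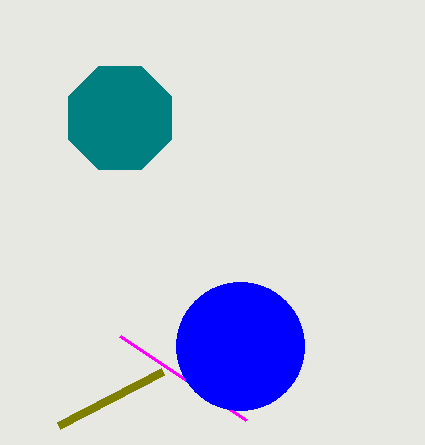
x0_1 = 120, y0_1 = 336, cx_2 = 120, cy_2 = 118, r_2 = 56, cx_3 = 240, cy_3 = 346, r_3 = 64, x0_4 = 162, y0_4 = 372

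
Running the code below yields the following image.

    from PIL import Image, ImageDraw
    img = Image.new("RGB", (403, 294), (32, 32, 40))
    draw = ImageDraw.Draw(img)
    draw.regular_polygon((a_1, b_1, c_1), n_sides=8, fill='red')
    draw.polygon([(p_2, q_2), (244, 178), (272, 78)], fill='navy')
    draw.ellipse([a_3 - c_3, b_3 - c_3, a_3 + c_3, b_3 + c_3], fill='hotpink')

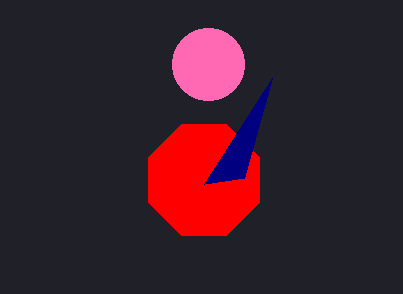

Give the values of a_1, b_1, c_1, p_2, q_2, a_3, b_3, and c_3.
a_1 = 204, b_1 = 180, c_1 = 60, p_2 = 204, q_2 = 184, a_3 = 208, b_3 = 64, c_3 = 36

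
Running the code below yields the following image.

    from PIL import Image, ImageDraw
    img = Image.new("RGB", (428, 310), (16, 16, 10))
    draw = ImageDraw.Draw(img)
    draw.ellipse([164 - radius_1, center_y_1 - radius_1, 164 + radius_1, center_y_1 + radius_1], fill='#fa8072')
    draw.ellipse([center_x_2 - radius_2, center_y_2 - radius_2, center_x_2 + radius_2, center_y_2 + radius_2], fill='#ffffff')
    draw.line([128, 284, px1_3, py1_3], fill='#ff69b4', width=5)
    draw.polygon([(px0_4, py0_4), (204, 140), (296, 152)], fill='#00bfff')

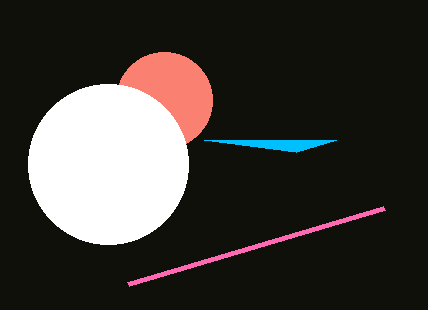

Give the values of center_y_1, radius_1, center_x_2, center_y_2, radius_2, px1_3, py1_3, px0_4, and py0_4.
center_y_1 = 100; radius_1 = 48; center_x_2 = 108; center_y_2 = 164; radius_2 = 80; px1_3 = 384; py1_3 = 208; px0_4 = 336; py0_4 = 140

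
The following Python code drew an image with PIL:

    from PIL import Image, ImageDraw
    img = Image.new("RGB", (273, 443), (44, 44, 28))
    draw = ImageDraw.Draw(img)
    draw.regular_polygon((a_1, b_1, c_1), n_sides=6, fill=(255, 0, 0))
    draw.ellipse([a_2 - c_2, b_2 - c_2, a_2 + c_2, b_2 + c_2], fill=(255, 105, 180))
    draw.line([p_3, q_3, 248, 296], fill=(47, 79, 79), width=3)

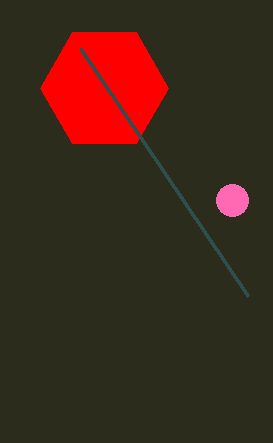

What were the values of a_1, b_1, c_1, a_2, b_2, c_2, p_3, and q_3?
a_1 = 104, b_1 = 88, c_1 = 64, a_2 = 232, b_2 = 200, c_2 = 16, p_3 = 80, q_3 = 48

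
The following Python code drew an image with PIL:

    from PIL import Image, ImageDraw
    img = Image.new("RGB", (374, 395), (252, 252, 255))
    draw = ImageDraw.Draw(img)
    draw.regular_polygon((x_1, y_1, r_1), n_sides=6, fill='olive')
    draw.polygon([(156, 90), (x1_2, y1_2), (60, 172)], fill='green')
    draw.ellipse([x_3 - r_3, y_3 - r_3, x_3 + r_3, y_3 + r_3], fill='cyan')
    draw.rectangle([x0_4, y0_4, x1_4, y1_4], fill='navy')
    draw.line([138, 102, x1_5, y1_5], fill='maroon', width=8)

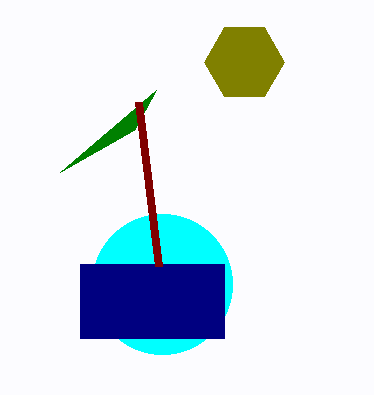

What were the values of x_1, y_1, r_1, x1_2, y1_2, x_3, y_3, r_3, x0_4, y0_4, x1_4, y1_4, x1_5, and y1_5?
x_1 = 244, y_1 = 62, r_1 = 40, x1_2 = 134, y1_2 = 130, x_3 = 162, y_3 = 284, r_3 = 70, x0_4 = 80, y0_4 = 264, x1_4 = 224, y1_4 = 338, x1_5 = 158, y1_5 = 266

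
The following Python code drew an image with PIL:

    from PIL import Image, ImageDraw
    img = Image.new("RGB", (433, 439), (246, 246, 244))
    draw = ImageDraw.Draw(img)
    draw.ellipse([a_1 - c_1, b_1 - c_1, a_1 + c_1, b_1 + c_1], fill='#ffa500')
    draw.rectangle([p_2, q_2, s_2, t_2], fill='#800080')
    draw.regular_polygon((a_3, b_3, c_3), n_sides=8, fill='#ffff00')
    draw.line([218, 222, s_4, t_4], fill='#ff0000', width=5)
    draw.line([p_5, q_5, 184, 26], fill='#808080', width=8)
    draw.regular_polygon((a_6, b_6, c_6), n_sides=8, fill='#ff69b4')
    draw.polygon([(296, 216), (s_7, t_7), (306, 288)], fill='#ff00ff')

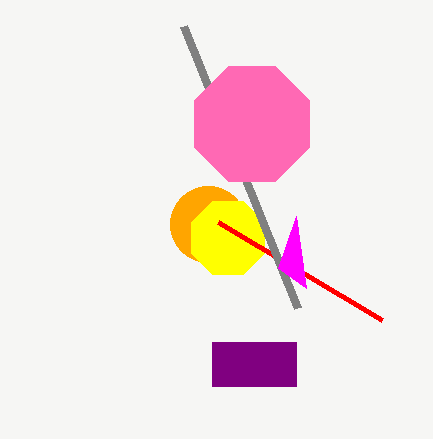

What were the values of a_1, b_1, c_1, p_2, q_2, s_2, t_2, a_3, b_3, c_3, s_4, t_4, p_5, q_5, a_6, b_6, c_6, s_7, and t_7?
a_1 = 208, b_1 = 224, c_1 = 38, p_2 = 212, q_2 = 342, s_2 = 296, t_2 = 386, a_3 = 228, b_3 = 238, c_3 = 40, s_4 = 382, t_4 = 320, p_5 = 298, q_5 = 308, a_6 = 252, b_6 = 124, c_6 = 62, s_7 = 278, t_7 = 268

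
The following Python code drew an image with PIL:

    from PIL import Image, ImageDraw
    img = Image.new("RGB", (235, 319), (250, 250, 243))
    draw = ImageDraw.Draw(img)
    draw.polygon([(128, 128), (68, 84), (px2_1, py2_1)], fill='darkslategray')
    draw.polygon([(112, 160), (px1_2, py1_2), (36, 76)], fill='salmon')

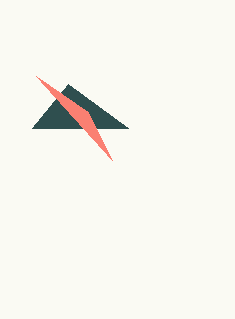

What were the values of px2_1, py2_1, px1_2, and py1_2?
px2_1 = 32, py2_1 = 128, px1_2 = 88, py1_2 = 112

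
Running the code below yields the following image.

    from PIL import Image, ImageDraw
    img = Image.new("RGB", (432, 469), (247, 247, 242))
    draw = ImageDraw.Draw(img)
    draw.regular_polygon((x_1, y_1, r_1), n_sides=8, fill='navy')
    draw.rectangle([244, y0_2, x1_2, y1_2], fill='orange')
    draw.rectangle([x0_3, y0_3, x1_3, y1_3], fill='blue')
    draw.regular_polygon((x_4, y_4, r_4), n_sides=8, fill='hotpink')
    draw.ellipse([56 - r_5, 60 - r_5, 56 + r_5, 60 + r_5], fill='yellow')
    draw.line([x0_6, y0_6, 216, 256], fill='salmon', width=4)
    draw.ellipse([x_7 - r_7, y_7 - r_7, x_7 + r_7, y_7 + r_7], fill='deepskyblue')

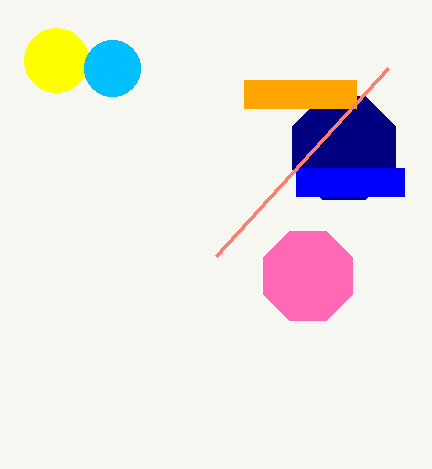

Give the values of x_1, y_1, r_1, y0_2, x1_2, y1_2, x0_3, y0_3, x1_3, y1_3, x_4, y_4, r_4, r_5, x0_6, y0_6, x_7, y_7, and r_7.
x_1 = 344, y_1 = 148, r_1 = 56, y0_2 = 80, x1_2 = 356, y1_2 = 108, x0_3 = 296, y0_3 = 168, x1_3 = 404, y1_3 = 196, x_4 = 308, y_4 = 276, r_4 = 48, r_5 = 32, x0_6 = 388, y0_6 = 68, x_7 = 112, y_7 = 68, r_7 = 28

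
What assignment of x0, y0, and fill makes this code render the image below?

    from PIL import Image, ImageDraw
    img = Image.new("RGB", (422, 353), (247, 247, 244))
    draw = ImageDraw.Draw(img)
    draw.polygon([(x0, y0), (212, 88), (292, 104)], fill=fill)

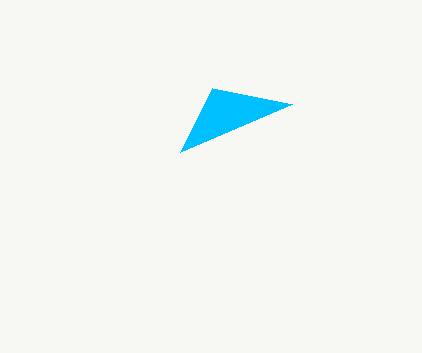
x0 = 180, y0 = 152, fill = 'deepskyblue'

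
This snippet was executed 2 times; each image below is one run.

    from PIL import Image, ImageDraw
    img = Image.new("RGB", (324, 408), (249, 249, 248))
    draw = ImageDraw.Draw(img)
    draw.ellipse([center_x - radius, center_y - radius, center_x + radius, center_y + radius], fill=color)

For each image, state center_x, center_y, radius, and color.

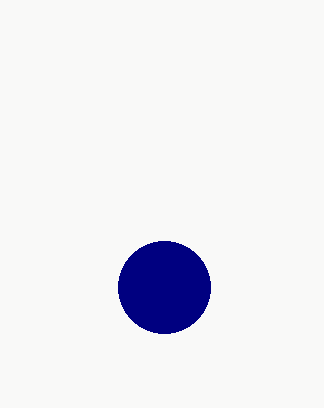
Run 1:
center_x = 164; center_y = 287; radius = 46; color = 'navy'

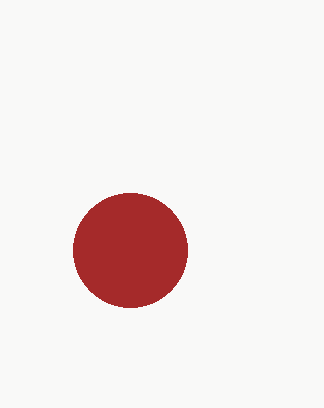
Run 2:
center_x = 130; center_y = 250; radius = 57; color = 'brown'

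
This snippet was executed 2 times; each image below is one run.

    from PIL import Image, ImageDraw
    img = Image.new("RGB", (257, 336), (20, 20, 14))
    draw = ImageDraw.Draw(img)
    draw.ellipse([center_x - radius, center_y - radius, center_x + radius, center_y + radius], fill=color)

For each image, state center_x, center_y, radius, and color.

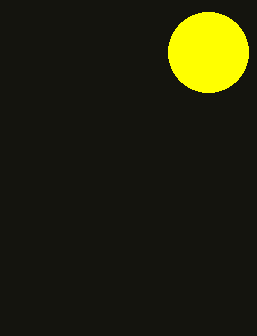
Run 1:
center_x = 208
center_y = 52
radius = 40
color = 'yellow'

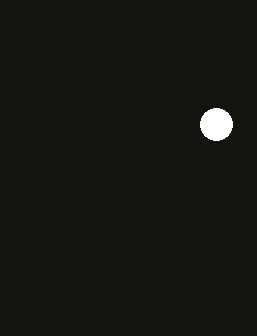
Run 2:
center_x = 216; center_y = 124; radius = 16; color = 'white'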